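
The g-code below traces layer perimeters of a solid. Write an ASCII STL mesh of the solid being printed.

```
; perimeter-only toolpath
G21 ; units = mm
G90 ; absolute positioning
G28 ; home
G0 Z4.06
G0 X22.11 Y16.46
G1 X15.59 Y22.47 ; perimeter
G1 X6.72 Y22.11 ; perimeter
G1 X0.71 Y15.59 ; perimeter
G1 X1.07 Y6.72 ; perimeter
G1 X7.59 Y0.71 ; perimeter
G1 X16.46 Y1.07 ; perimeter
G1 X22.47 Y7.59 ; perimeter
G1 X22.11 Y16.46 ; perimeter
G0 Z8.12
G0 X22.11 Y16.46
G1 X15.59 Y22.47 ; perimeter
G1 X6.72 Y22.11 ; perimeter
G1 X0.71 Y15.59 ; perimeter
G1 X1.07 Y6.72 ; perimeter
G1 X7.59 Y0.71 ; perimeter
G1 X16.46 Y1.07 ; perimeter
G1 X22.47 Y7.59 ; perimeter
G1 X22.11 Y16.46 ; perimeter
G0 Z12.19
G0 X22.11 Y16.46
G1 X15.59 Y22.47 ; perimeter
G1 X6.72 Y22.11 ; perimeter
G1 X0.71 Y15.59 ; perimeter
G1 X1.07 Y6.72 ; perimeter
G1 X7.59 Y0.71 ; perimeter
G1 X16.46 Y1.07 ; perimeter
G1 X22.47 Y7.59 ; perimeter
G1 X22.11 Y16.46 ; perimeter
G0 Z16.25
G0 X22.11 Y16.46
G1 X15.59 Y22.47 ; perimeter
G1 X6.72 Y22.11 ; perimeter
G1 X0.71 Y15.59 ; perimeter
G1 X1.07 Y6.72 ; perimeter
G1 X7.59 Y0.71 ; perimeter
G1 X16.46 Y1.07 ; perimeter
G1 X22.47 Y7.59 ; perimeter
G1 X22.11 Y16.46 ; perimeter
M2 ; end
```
solid part
  facet normal 0.0000 0.0000 -1.0000
    outer loop
      vertex 6.72 22.11 0.00
      vertex 15.59 22.47 0.00
      vertex 22.11 16.46 0.00
    endloop
  endfacet
  facet normal 0.0000 0.0000 -1.0000
    outer loop
      vertex 0.71 15.59 0.00
      vertex 6.72 22.11 0.00
      vertex 22.11 16.46 0.00
    endloop
  endfacet
  facet normal 0.0000 0.0000 -1.0000
    outer loop
      vertex 1.07 6.72 0.00
      vertex 0.71 15.59 0.00
      vertex 22.11 16.46 0.00
    endloop
  endfacet
  facet normal 0.0000 0.0000 -1.0000
    outer loop
      vertex 7.59 0.71 0.00
      vertex 1.07 6.72 0.00
      vertex 22.11 16.46 0.00
    endloop
  endfacet
  facet normal 0.0000 0.0000 -1.0000
    outer loop
      vertex 16.46 1.07 0.00
      vertex 7.59 0.71 0.00
      vertex 22.11 16.46 0.00
    endloop
  endfacet
  facet normal 0.0000 0.0000 -1.0000
    outer loop
      vertex 22.47 7.59 0.00
      vertex 16.46 1.07 0.00
      vertex 22.11 16.46 0.00
    endloop
  endfacet
  facet normal 0.0000 0.0000 1.0000
    outer loop
      vertex 22.11 16.46 16.25
      vertex 15.59 22.47 16.25
      vertex 6.72 22.11 16.25
    endloop
  endfacet
  facet normal 0.0000 0.0000 1.0000
    outer loop
      vertex 22.11 16.46 16.25
      vertex 6.72 22.11 16.25
      vertex 0.71 15.59 16.25
    endloop
  endfacet
  facet normal 0.0000 0.0000 1.0000
    outer loop
      vertex 22.11 16.46 16.25
      vertex 0.71 15.59 16.25
      vertex 1.07 6.72 16.25
    endloop
  endfacet
  facet normal 0.0000 0.0000 1.0000
    outer loop
      vertex 22.11 16.46 16.25
      vertex 1.07 6.72 16.25
      vertex 7.59 0.71 16.25
    endloop
  endfacet
  facet normal 0.0000 0.0000 1.0000
    outer loop
      vertex 22.11 16.46 16.25
      vertex 7.59 0.71 16.25
      vertex 16.46 1.07 16.25
    endloop
  endfacet
  facet normal 0.0000 0.0000 1.0000
    outer loop
      vertex 22.11 16.46 16.25
      vertex 16.46 1.07 16.25
      vertex 22.47 7.59 16.25
    endloop
  endfacet
  facet normal 0.6778 0.7353 0.0000
    outer loop
      vertex 22.11 16.46 0.00
      vertex 15.59 22.47 0.00
      vertex 15.59 22.47 16.25
    endloop
  endfacet
  facet normal 0.6778 0.7353 0.0000
    outer loop
      vertex 22.11 16.46 0.00
      vertex 15.59 22.47 16.25
      vertex 22.11 16.46 16.25
    endloop
  endfacet
  facet normal -0.0406 0.9992 0.0000
    outer loop
      vertex 15.59 22.47 0.00
      vertex 6.72 22.11 0.00
      vertex 6.72 22.11 16.25
    endloop
  endfacet
  facet normal -0.0406 0.9992 0.0000
    outer loop
      vertex 15.59 22.47 0.00
      vertex 6.72 22.11 16.25
      vertex 15.59 22.47 16.25
    endloop
  endfacet
  facet normal -0.7353 0.6778 0.0000
    outer loop
      vertex 6.72 22.11 0.00
      vertex 0.71 15.59 0.00
      vertex 0.71 15.59 16.25
    endloop
  endfacet
  facet normal -0.7353 0.6778 0.0000
    outer loop
      vertex 6.72 22.11 0.00
      vertex 0.71 15.59 16.25
      vertex 6.72 22.11 16.25
    endloop
  endfacet
  facet normal -0.9992 -0.0406 0.0000
    outer loop
      vertex 0.71 15.59 0.00
      vertex 1.07 6.72 0.00
      vertex 1.07 6.72 16.25
    endloop
  endfacet
  facet normal -0.9992 -0.0406 0.0000
    outer loop
      vertex 0.71 15.59 0.00
      vertex 1.07 6.72 16.25
      vertex 0.71 15.59 16.25
    endloop
  endfacet
  facet normal -0.6778 -0.7353 0.0000
    outer loop
      vertex 1.07 6.72 0.00
      vertex 7.59 0.71 0.00
      vertex 7.59 0.71 16.25
    endloop
  endfacet
  facet normal -0.6778 -0.7353 0.0000
    outer loop
      vertex 1.07 6.72 0.00
      vertex 7.59 0.71 16.25
      vertex 1.07 6.72 16.25
    endloop
  endfacet
  facet normal 0.0406 -0.9992 0.0000
    outer loop
      vertex 7.59 0.71 0.00
      vertex 16.46 1.07 0.00
      vertex 16.46 1.07 16.25
    endloop
  endfacet
  facet normal 0.0406 -0.9992 0.0000
    outer loop
      vertex 7.59 0.71 0.00
      vertex 16.46 1.07 16.25
      vertex 7.59 0.71 16.25
    endloop
  endfacet
  facet normal 0.7353 -0.6778 0.0000
    outer loop
      vertex 16.46 1.07 0.00
      vertex 22.47 7.59 0.00
      vertex 22.47 7.59 16.25
    endloop
  endfacet
  facet normal 0.7353 -0.6778 0.0000
    outer loop
      vertex 16.46 1.07 0.00
      vertex 22.47 7.59 16.25
      vertex 16.46 1.07 16.25
    endloop
  endfacet
  facet normal 0.9992 0.0406 0.0000
    outer loop
      vertex 22.47 7.59 0.00
      vertex 22.11 16.46 0.00
      vertex 22.11 16.46 16.25
    endloop
  endfacet
  facet normal 0.9992 0.0406 0.0000
    outer loop
      vertex 22.47 7.59 0.00
      vertex 22.11 16.46 16.25
      vertex 22.47 7.59 16.25
    endloop
  endfacet
endsolid part

The G0 Z moves step by Δz≈4.06 mm. Every layer's G1 loop is the same polygon, so the solid is a straight extrusion of it from z=0 to z≈16.2. Closing with flat bottom and top caps and triangulating gives 28 facets — a regular 8-sided prism (a cylinder approximated with 8 flat sides), circumscribed radius ≈ 11.6 mm, height ≈ 16.2 mm.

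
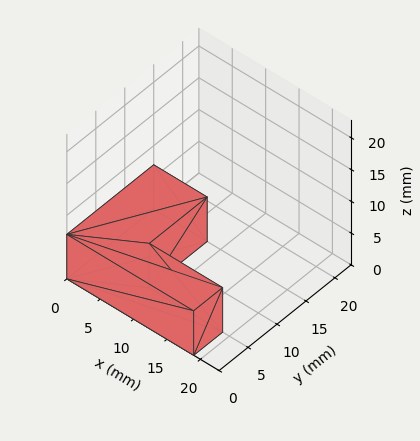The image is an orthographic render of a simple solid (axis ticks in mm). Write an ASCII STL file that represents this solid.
Reading the render: the shape is an L-shaped prism: outer 19 × 15 mm, arm thicknesses ≈ 5 mm (horizontal) and 8 mm (vertical), extruded 7 mm in z (dimensions read to the nearest mm from the axis ticks). For the STL, each face is triangulated and given an outward normal.

solid part
  facet normal 0.0000 0.0000 -1.0000
    outer loop
      vertex 19.00 5.00 0.00
      vertex 19.00 0.00 0.00
      vertex 0.00 0.00 0.00
    endloop
  endfacet
  facet normal 0.0000 0.0000 -1.0000
    outer loop
      vertex 8.00 5.00 0.00
      vertex 19.00 5.00 0.00
      vertex 0.00 0.00 0.00
    endloop
  endfacet
  facet normal 0.0000 0.0000 -1.0000
    outer loop
      vertex 8.00 15.00 0.00
      vertex 8.00 5.00 0.00
      vertex 0.00 0.00 0.00
    endloop
  endfacet
  facet normal 0.0000 0.0000 -1.0000
    outer loop
      vertex 0.00 15.00 0.00
      vertex 8.00 15.00 0.00
      vertex 0.00 0.00 0.00
    endloop
  endfacet
  facet normal 0.0000 0.0000 1.0000
    outer loop
      vertex 0.00 0.00 7.00
      vertex 19.00 0.00 7.00
      vertex 19.00 5.00 7.00
    endloop
  endfacet
  facet normal 0.0000 0.0000 1.0000
    outer loop
      vertex 0.00 0.00 7.00
      vertex 19.00 5.00 7.00
      vertex 8.00 5.00 7.00
    endloop
  endfacet
  facet normal 0.0000 0.0000 1.0000
    outer loop
      vertex 0.00 0.00 7.00
      vertex 8.00 5.00 7.00
      vertex 8.00 15.00 7.00
    endloop
  endfacet
  facet normal 0.0000 0.0000 1.0000
    outer loop
      vertex 0.00 0.00 7.00
      vertex 8.00 15.00 7.00
      vertex 0.00 15.00 7.00
    endloop
  endfacet
  facet normal 0.0000 -1.0000 0.0000
    outer loop
      vertex 0.00 0.00 0.00
      vertex 19.00 0.00 0.00
      vertex 19.00 0.00 7.00
    endloop
  endfacet
  facet normal 0.0000 -1.0000 0.0000
    outer loop
      vertex 0.00 0.00 0.00
      vertex 19.00 0.00 7.00
      vertex 0.00 0.00 7.00
    endloop
  endfacet
  facet normal 1.0000 0.0000 0.0000
    outer loop
      vertex 19.00 0.00 0.00
      vertex 19.00 5.00 0.00
      vertex 19.00 5.00 7.00
    endloop
  endfacet
  facet normal 1.0000 0.0000 0.0000
    outer loop
      vertex 19.00 0.00 0.00
      vertex 19.00 5.00 7.00
      vertex 19.00 0.00 7.00
    endloop
  endfacet
  facet normal 0.0000 1.0000 0.0000
    outer loop
      vertex 19.00 5.00 0.00
      vertex 8.00 5.00 0.00
      vertex 8.00 5.00 7.00
    endloop
  endfacet
  facet normal 0.0000 1.0000 0.0000
    outer loop
      vertex 19.00 5.00 0.00
      vertex 8.00 5.00 7.00
      vertex 19.00 5.00 7.00
    endloop
  endfacet
  facet normal 1.0000 0.0000 0.0000
    outer loop
      vertex 8.00 5.00 0.00
      vertex 8.00 15.00 0.00
      vertex 8.00 15.00 7.00
    endloop
  endfacet
  facet normal 1.0000 0.0000 0.0000
    outer loop
      vertex 8.00 5.00 0.00
      vertex 8.00 15.00 7.00
      vertex 8.00 5.00 7.00
    endloop
  endfacet
  facet normal 0.0000 1.0000 0.0000
    outer loop
      vertex 8.00 15.00 0.00
      vertex 0.00 15.00 0.00
      vertex 0.00 15.00 7.00
    endloop
  endfacet
  facet normal 0.0000 1.0000 0.0000
    outer loop
      vertex 8.00 15.00 0.00
      vertex 0.00 15.00 7.00
      vertex 8.00 15.00 7.00
    endloop
  endfacet
  facet normal -1.0000 0.0000 0.0000
    outer loop
      vertex 0.00 15.00 0.00
      vertex 0.00 0.00 0.00
      vertex 0.00 0.00 7.00
    endloop
  endfacet
  facet normal -1.0000 0.0000 0.0000
    outer loop
      vertex 0.00 15.00 0.00
      vertex 0.00 0.00 7.00
      vertex 0.00 15.00 7.00
    endloop
  endfacet
endsolid part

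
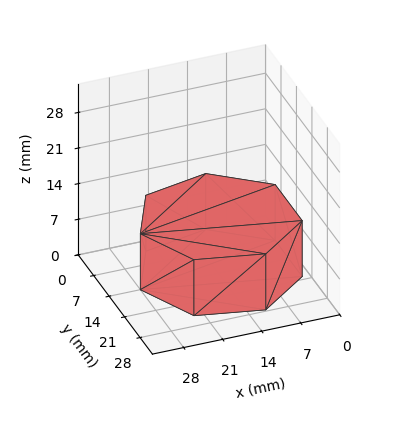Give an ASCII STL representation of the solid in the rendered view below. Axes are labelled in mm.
Reading the render: the shape is a regular 7-sided prism (a cylinder approximated with 7 flat sides), circumscribed radius ≈ 14 mm, height ≈ 11 mm (dimensions read to the nearest mm from the axis ticks). For the STL, each face is triangulated and given an outward normal.

solid part
  facet normal 0.0000 0.0000 -1.0000
    outer loop
      vertex 10.9 27.6 0.0
      vertex 22.7 24.9 0.0
      vertex 28.0 14.0 0.0
    endloop
  endfacet
  facet normal 0.0000 0.0000 -1.0000
    outer loop
      vertex 1.4 20.1 0.0
      vertex 10.9 27.6 0.0
      vertex 28.0 14.0 0.0
    endloop
  endfacet
  facet normal 0.0000 0.0000 -1.0000
    outer loop
      vertex 1.4 7.9 0.0
      vertex 1.4 20.1 0.0
      vertex 28.0 14.0 0.0
    endloop
  endfacet
  facet normal 0.0000 0.0000 -1.0000
    outer loop
      vertex 10.9 0.4 0.0
      vertex 1.4 7.9 0.0
      vertex 28.0 14.0 0.0
    endloop
  endfacet
  facet normal 0.0000 0.0000 -1.0000
    outer loop
      vertex 22.7 3.1 0.0
      vertex 10.9 0.4 0.0
      vertex 28.0 14.0 0.0
    endloop
  endfacet
  facet normal 0.0000 0.0000 1.0000
    outer loop
      vertex 28.0 14.0 11.0
      vertex 22.7 24.9 11.0
      vertex 10.9 27.6 11.0
    endloop
  endfacet
  facet normal 0.0000 0.0000 1.0000
    outer loop
      vertex 28.0 14.0 11.0
      vertex 10.9 27.6 11.0
      vertex 1.4 20.1 11.0
    endloop
  endfacet
  facet normal 0.0000 0.0000 1.0000
    outer loop
      vertex 28.0 14.0 11.0
      vertex 1.4 20.1 11.0
      vertex 1.4 7.9 11.0
    endloop
  endfacet
  facet normal 0.0000 0.0000 1.0000
    outer loop
      vertex 28.0 14.0 11.0
      vertex 1.4 7.9 11.0
      vertex 10.9 0.4 11.0
    endloop
  endfacet
  facet normal 0.0000 0.0000 1.0000
    outer loop
      vertex 28.0 14.0 11.0
      vertex 10.9 0.4 11.0
      vertex 22.7 3.1 11.0
    endloop
  endfacet
  facet normal 0.8993 0.4373 0.0000
    outer loop
      vertex 28.0 14.0 0.0
      vertex 22.7 24.9 0.0
      vertex 22.7 24.9 11.0
    endloop
  endfacet
  facet normal 0.8993 0.4373 0.0000
    outer loop
      vertex 28.0 14.0 0.0
      vertex 22.7 24.9 11.0
      vertex 28.0 14.0 11.0
    endloop
  endfacet
  facet normal 0.2230 0.9748 0.0000
    outer loop
      vertex 22.7 24.9 0.0
      vertex 10.9 27.6 0.0
      vertex 10.9 27.6 11.0
    endloop
  endfacet
  facet normal 0.2230 0.9748 0.0000
    outer loop
      vertex 22.7 24.9 0.0
      vertex 10.9 27.6 11.0
      vertex 22.7 24.9 11.0
    endloop
  endfacet
  facet normal -0.6196 0.7849 0.0000
    outer loop
      vertex 10.9 27.6 0.0
      vertex 1.4 20.1 0.0
      vertex 1.4 20.1 11.0
    endloop
  endfacet
  facet normal -0.6196 0.7849 0.0000
    outer loop
      vertex 10.9 27.6 0.0
      vertex 1.4 20.1 11.0
      vertex 10.9 27.6 11.0
    endloop
  endfacet
  facet normal -1.0000 0.0000 0.0000
    outer loop
      vertex 1.4 20.1 0.0
      vertex 1.4 7.9 0.0
      vertex 1.4 7.9 11.0
    endloop
  endfacet
  facet normal -1.0000 0.0000 0.0000
    outer loop
      vertex 1.4 20.1 0.0
      vertex 1.4 7.9 11.0
      vertex 1.4 20.1 11.0
    endloop
  endfacet
  facet normal -0.6196 -0.7849 0.0000
    outer loop
      vertex 1.4 7.9 0.0
      vertex 10.9 0.4 0.0
      vertex 10.9 0.4 11.0
    endloop
  endfacet
  facet normal -0.6196 -0.7849 0.0000
    outer loop
      vertex 1.4 7.9 0.0
      vertex 10.9 0.4 11.0
      vertex 1.4 7.9 11.0
    endloop
  endfacet
  facet normal 0.2230 -0.9748 0.0000
    outer loop
      vertex 10.9 0.4 0.0
      vertex 22.7 3.1 0.0
      vertex 22.7 3.1 11.0
    endloop
  endfacet
  facet normal 0.2230 -0.9748 0.0000
    outer loop
      vertex 10.9 0.4 0.0
      vertex 22.7 3.1 11.0
      vertex 10.9 0.4 11.0
    endloop
  endfacet
  facet normal 0.8993 -0.4373 0.0000
    outer loop
      vertex 22.7 3.1 0.0
      vertex 28.0 14.0 0.0
      vertex 28.0 14.0 11.0
    endloop
  endfacet
  facet normal 0.8993 -0.4373 0.0000
    outer loop
      vertex 22.7 3.1 0.0
      vertex 28.0 14.0 11.0
      vertex 22.7 3.1 11.0
    endloop
  endfacet
endsolid part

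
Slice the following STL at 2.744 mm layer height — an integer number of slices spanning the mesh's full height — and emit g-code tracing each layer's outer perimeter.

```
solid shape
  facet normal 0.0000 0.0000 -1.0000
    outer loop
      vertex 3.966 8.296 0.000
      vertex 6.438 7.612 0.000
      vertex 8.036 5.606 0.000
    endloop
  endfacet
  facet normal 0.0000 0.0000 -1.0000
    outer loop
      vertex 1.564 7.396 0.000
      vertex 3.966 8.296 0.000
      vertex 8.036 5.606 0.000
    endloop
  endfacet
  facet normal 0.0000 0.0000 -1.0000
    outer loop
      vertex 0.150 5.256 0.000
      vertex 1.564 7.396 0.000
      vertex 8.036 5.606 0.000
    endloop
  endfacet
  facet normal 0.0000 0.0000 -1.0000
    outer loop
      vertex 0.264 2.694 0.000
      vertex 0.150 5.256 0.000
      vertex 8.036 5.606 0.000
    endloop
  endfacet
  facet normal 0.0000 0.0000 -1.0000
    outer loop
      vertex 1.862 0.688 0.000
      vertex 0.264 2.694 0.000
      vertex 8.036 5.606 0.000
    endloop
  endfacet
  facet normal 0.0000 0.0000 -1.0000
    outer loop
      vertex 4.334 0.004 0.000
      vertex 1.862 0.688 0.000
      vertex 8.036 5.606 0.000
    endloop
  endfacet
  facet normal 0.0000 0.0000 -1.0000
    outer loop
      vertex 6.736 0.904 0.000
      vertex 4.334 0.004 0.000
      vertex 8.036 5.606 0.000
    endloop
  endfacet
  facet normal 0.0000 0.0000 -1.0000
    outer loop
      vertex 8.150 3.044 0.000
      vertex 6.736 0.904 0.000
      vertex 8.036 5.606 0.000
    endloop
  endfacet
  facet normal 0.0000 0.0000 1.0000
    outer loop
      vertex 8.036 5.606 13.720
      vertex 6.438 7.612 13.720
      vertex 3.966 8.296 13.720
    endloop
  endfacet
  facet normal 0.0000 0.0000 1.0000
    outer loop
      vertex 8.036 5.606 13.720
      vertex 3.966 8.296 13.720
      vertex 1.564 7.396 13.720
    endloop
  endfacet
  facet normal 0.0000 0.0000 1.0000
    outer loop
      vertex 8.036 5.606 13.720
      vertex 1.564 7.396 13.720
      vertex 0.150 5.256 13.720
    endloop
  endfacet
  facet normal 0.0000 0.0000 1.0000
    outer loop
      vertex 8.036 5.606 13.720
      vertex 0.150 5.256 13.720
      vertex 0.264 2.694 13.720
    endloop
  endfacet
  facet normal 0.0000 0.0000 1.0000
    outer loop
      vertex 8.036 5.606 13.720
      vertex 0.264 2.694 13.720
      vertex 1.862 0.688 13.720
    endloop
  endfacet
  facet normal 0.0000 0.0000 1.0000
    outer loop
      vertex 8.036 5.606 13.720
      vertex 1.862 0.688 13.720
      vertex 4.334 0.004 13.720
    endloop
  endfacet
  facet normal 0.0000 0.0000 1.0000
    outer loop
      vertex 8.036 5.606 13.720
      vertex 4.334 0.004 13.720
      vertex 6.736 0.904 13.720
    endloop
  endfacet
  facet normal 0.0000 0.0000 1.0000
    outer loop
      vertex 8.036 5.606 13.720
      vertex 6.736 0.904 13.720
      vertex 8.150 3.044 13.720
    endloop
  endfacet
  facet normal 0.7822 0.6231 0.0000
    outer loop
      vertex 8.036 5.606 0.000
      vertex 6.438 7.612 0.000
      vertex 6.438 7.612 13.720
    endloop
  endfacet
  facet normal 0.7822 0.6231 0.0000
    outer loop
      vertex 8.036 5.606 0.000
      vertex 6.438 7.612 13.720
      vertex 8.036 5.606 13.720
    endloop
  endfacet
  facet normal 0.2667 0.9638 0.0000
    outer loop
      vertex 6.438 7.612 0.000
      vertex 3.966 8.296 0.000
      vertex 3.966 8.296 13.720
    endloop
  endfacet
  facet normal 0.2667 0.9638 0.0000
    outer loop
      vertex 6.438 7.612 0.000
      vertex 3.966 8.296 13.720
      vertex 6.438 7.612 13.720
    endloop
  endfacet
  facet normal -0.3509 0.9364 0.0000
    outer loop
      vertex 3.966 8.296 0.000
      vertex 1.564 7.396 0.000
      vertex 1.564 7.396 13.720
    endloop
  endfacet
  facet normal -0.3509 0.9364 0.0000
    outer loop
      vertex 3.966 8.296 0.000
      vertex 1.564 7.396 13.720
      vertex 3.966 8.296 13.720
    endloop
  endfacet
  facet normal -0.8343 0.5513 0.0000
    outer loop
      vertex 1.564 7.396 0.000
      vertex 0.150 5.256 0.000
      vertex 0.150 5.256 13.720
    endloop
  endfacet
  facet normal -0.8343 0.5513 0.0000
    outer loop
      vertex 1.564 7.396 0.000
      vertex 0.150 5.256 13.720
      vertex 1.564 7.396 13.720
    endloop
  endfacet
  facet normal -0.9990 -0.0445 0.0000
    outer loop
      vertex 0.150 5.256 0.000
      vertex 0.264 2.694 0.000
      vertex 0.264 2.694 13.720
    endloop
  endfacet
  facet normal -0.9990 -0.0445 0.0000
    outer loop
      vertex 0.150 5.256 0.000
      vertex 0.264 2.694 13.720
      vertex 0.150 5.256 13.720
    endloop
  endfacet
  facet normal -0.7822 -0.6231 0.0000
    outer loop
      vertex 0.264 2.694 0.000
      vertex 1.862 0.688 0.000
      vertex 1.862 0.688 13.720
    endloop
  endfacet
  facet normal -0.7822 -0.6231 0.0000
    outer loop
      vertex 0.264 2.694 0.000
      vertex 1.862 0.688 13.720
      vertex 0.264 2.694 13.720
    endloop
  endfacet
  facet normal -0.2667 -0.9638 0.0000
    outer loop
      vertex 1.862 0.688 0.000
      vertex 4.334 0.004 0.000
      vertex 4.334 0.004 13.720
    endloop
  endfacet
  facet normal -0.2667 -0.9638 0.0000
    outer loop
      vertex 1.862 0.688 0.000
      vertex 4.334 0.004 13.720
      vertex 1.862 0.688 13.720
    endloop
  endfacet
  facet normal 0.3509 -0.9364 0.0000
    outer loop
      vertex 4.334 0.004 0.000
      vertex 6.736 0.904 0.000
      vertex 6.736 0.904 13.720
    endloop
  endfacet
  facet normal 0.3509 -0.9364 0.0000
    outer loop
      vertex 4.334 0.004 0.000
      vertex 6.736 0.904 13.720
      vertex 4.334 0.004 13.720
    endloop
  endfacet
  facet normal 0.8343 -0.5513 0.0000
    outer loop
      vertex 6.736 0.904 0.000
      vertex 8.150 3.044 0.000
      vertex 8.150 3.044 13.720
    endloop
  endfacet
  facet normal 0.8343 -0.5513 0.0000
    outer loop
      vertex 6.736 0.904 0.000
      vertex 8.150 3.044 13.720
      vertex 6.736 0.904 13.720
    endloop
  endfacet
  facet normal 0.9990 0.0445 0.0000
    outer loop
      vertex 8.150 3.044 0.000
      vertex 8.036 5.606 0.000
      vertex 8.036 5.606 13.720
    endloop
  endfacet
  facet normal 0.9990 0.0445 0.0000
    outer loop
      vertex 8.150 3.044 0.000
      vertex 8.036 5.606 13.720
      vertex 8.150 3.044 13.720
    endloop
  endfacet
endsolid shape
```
; perimeter-only toolpath
G21 ; units = mm
G90 ; absolute positioning
G28 ; home
; layer 1
G0 Z2.744
G0 X8.036 Y5.606
G1 X6.438 Y7.612
G1 X3.966 Y8.296
G1 X1.564 Y7.396
G1 X0.150 Y5.256
G1 X0.264 Y2.694
G1 X1.862 Y0.688
G1 X4.334 Y0.004
G1 X6.736 Y0.904
G1 X8.150 Y3.044
G1 X8.036 Y5.606
; layer 2
G0 Z5.488
G0 X8.036 Y5.606
G1 X6.438 Y7.612
G1 X3.966 Y8.296
G1 X1.564 Y7.396
G1 X0.150 Y5.256
G1 X0.264 Y2.694
G1 X1.862 Y0.688
G1 X4.334 Y0.004
G1 X6.736 Y0.904
G1 X8.150 Y3.044
G1 X8.036 Y5.606
; layer 3
G0 Z8.232
G0 X8.036 Y5.606
G1 X6.438 Y7.612
G1 X3.966 Y8.296
G1 X1.564 Y7.396
G1 X0.150 Y5.256
G1 X0.264 Y2.694
G1 X1.862 Y0.688
G1 X4.334 Y0.004
G1 X6.736 Y0.904
G1 X8.150 Y3.044
G1 X8.036 Y5.606
; layer 4
G0 Z10.976
G0 X8.036 Y5.606
G1 X6.438 Y7.612
G1 X3.966 Y8.296
G1 X1.564 Y7.396
G1 X0.150 Y5.256
G1 X0.264 Y2.694
G1 X1.862 Y0.688
G1 X4.334 Y0.004
G1 X6.736 Y0.904
G1 X8.150 Y3.044
G1 X8.036 Y5.606
; layer 5
G0 Z13.720
G0 X8.036 Y5.606
G1 X6.438 Y7.612
G1 X3.966 Y8.296
G1 X1.564 Y7.396
G1 X0.150 Y5.256
G1 X0.264 Y2.694
G1 X1.862 Y0.688
G1 X4.334 Y0.004
G1 X6.736 Y0.904
G1 X8.150 Y3.044
G1 X8.036 Y5.606
M2 ; end

The solid is a regular 10-sided prism (a cylinder approximated with 10 flat sides), circumscribed radius ≈ 4.15 mm, height ≈ 13.7 mm. Slicing at Δz = 2.744 mm — 5 equal slices spanning the solid's height, so layer i sits at z = i·h/5 — gives 5 non-empty perimeters. Each is a 10-segment closed polygon; G0 lifts to the layer z and rapids to the start vertex, then G1 traces the edges.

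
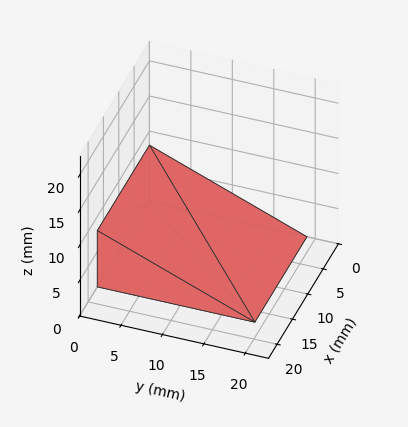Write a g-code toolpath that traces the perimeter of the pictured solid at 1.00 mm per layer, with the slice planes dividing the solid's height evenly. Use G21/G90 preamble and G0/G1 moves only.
Reading the render: the shape is a wedge (ramp): 17 × 19 mm base, rising to 8 mm along the y=0 edge and sloping linearly to z=0 at y=19 (dimensions read to the nearest mm from the axis ticks). For the g-code, the solid's height is divided into equal slices at the stated Δz and each level perimeter traced with G1 moves after a G0 lift.

; perimeter-only toolpath
G21 ; units = mm
G90 ; absolute positioning
G28 ; home
; layer 1
G0 Z1.00
G0 X0.00 Y0.00
G1 X17.00 Y0.00
G1 X17.00 Y16.62
G1 X0.00 Y16.62
G1 X0.00 Y0.00
; layer 2
G0 Z2.00
G0 X0.00 Y0.00
G1 X17.00 Y0.00
G1 X17.00 Y14.25
G1 X0.00 Y14.25
G1 X0.00 Y0.00
; layer 3
G0 Z3.00
G0 X0.00 Y0.00
G1 X17.00 Y0.00
G1 X17.00 Y11.88
G1 X0.00 Y11.88
G1 X0.00 Y0.00
; layer 4
G0 Z4.00
G0 X0.00 Y0.00
G1 X17.00 Y0.00
G1 X17.00 Y9.50
G1 X0.00 Y9.50
G1 X0.00 Y0.00
; layer 5
G0 Z5.00
G0 X0.00 Y0.00
G1 X17.00 Y0.00
G1 X17.00 Y7.12
G1 X0.00 Y7.12
G1 X0.00 Y0.00
; layer 6
G0 Z6.00
G0 X0.00 Y0.00
G1 X17.00 Y0.00
G1 X17.00 Y4.75
G1 X0.00 Y4.75
G1 X0.00 Y0.00
; layer 7
G0 Z7.00
G0 X0.00 Y0.00
G1 X17.00 Y0.00
G1 X17.00 Y2.38
G1 X0.00 Y2.38
G1 X0.00 Y0.00
M2 ; end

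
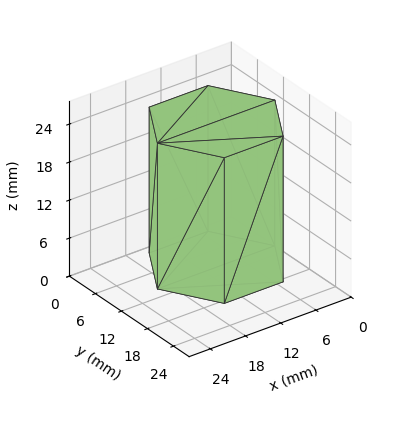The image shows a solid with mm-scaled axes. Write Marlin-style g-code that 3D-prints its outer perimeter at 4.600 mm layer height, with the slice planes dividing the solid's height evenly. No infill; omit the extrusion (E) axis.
Reading the render: the shape is a regular 6-sided prism (a cylinder approximated with 6 flat sides), circumscribed radius ≈ 10 mm, height ≈ 23 mm (dimensions read to the nearest mm from the axis ticks). For the g-code, the solid's height is divided into equal slices at the stated Δz and each level perimeter traced with G1 moves after a G0 lift.

; perimeter-only toolpath
G21 ; units = mm
G90 ; absolute positioning
G28 ; home
; layer 1
G0 Z4.600
G0 X20.000 Y10.000
G1 X15.000 Y18.660
G1 X5.000 Y18.660
G1 X0.000 Y10.000
G1 X5.000 Y1.340
G1 X15.000 Y1.340
G1 X20.000 Y10.000
; layer 2
G0 Z9.200
G0 X20.000 Y10.000
G1 X15.000 Y18.660
G1 X5.000 Y18.660
G1 X0.000 Y10.000
G1 X5.000 Y1.340
G1 X15.000 Y1.340
G1 X20.000 Y10.000
; layer 3
G0 Z13.800
G0 X20.000 Y10.000
G1 X15.000 Y18.660
G1 X5.000 Y18.660
G1 X0.000 Y10.000
G1 X5.000 Y1.340
G1 X15.000 Y1.340
G1 X20.000 Y10.000
; layer 4
G0 Z18.400
G0 X20.000 Y10.000
G1 X15.000 Y18.660
G1 X5.000 Y18.660
G1 X0.000 Y10.000
G1 X5.000 Y1.340
G1 X15.000 Y1.340
G1 X20.000 Y10.000
; layer 5
G0 Z23.000
G0 X20.000 Y10.000
G1 X15.000 Y18.660
G1 X5.000 Y18.660
G1 X0.000 Y10.000
G1 X5.000 Y1.340
G1 X15.000 Y1.340
G1 X20.000 Y10.000
M2 ; end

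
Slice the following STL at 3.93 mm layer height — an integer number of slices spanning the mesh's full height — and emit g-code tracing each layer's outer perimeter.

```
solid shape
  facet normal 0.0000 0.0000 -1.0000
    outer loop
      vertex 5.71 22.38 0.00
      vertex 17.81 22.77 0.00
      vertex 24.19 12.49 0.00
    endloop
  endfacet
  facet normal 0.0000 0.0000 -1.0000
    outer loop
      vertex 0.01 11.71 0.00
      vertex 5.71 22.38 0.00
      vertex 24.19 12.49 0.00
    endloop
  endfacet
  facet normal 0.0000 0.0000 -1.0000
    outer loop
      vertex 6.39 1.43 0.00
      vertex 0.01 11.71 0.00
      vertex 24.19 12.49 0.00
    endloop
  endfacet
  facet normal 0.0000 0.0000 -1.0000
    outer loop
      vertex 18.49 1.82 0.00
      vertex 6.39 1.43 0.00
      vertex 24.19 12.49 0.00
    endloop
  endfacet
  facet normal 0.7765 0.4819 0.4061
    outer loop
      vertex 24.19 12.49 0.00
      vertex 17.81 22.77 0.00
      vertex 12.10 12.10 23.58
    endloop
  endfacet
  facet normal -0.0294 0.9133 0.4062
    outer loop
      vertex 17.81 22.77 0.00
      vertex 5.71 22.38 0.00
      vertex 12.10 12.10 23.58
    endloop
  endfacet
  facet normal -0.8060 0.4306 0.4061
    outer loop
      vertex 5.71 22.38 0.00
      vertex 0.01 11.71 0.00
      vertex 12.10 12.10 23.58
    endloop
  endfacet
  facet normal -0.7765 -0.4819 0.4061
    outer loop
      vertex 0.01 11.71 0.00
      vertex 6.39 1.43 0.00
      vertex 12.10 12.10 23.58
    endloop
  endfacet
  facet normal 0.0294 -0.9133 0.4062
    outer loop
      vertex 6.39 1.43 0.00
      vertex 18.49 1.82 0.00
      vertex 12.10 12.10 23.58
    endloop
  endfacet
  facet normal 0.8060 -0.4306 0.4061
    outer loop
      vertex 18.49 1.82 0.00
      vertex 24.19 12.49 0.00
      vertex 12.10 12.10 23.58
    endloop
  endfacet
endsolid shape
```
; perimeter-only toolpath
G21 ; units = mm
G90 ; absolute positioning
G28 ; home
; layer 1
G0 Z3.93
G0 X22.18 Y12.42
G1 X16.86 Y20.99
G1 X6.78 Y20.67
G1 X2.02 Y11.78
G1 X7.34 Y3.21
G1 X17.43 Y3.53
G1 X22.18 Y12.42
; layer 2
G0 Z7.86
G0 X20.16 Y12.36
G1 X15.91 Y19.21
G1 X7.84 Y18.95
G1 X4.04 Y11.84
G1 X8.29 Y4.99
G1 X16.36 Y5.25
G1 X20.16 Y12.36
; layer 3
G0 Z11.79
G0 X18.14 Y12.29
G1 X14.95 Y17.43
G1 X8.90 Y17.24
G1 X6.05 Y11.91
G1 X9.24 Y6.76
G1 X15.29 Y6.96
G1 X18.14 Y12.29
; layer 4
G0 Z15.72
G0 X16.13 Y12.23
G1 X14.00 Y15.66
G1 X9.97 Y15.53
G1 X8.07 Y11.97
G1 X10.20 Y8.54
G1 X14.23 Y8.67
G1 X16.13 Y12.23
; layer 5
G0 Z19.65
G0 X14.12 Y12.16
G1 X13.05 Y13.88
G1 X11.04 Y13.81
G1 X10.09 Y12.04
G1 X11.15 Y10.32
G1 X13.16 Y10.39
G1 X14.12 Y12.16
M2 ; end

The solid is a regular 6-sided pyramid, base circumscribed radius ≈ 12.1 mm, apex at z ≈ 23.6 mm. Slicing at Δz = 3.93 mm — 6 equal slices spanning the solid's height, so layer i sits at z = i·h/6 — gives 5 non-empty perimeters. Each is a 6-segment closed polygon; G0 lifts to the layer z and rapids to the start vertex, then G1 traces the edges. The cross-section shrinks linearly with z (the slice at the apex is degenerate and omitted).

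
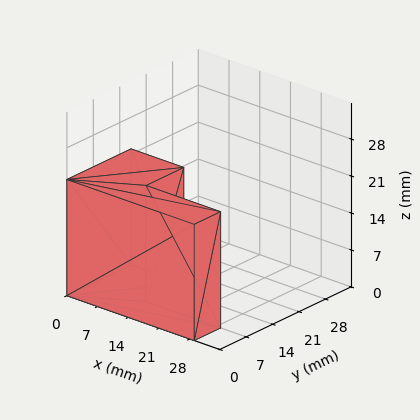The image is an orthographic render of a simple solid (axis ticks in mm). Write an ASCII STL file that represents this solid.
Reading the render: the shape is an L-shaped prism: outer 29 × 17 mm, arm thicknesses ≈ 7 mm (horizontal) and 12 mm (vertical), extruded 22 mm in z (dimensions read to the nearest mm from the axis ticks). For the STL, each face is triangulated and given an outward normal.

solid part
  facet normal 0.0000 0.0000 -1.0000
    outer loop
      vertex 29.00 7.00 0.00
      vertex 29.00 0.00 0.00
      vertex 0.00 0.00 0.00
    endloop
  endfacet
  facet normal 0.0000 0.0000 -1.0000
    outer loop
      vertex 12.00 7.00 0.00
      vertex 29.00 7.00 0.00
      vertex 0.00 0.00 0.00
    endloop
  endfacet
  facet normal 0.0000 0.0000 -1.0000
    outer loop
      vertex 12.00 17.00 0.00
      vertex 12.00 7.00 0.00
      vertex 0.00 0.00 0.00
    endloop
  endfacet
  facet normal 0.0000 0.0000 -1.0000
    outer loop
      vertex 0.00 17.00 0.00
      vertex 12.00 17.00 0.00
      vertex 0.00 0.00 0.00
    endloop
  endfacet
  facet normal 0.0000 0.0000 1.0000
    outer loop
      vertex 0.00 0.00 22.00
      vertex 29.00 0.00 22.00
      vertex 29.00 7.00 22.00
    endloop
  endfacet
  facet normal 0.0000 0.0000 1.0000
    outer loop
      vertex 0.00 0.00 22.00
      vertex 29.00 7.00 22.00
      vertex 12.00 7.00 22.00
    endloop
  endfacet
  facet normal 0.0000 0.0000 1.0000
    outer loop
      vertex 0.00 0.00 22.00
      vertex 12.00 7.00 22.00
      vertex 12.00 17.00 22.00
    endloop
  endfacet
  facet normal 0.0000 0.0000 1.0000
    outer loop
      vertex 0.00 0.00 22.00
      vertex 12.00 17.00 22.00
      vertex 0.00 17.00 22.00
    endloop
  endfacet
  facet normal 0.0000 -1.0000 0.0000
    outer loop
      vertex 0.00 0.00 0.00
      vertex 29.00 0.00 0.00
      vertex 29.00 0.00 22.00
    endloop
  endfacet
  facet normal 0.0000 -1.0000 0.0000
    outer loop
      vertex 0.00 0.00 0.00
      vertex 29.00 0.00 22.00
      vertex 0.00 0.00 22.00
    endloop
  endfacet
  facet normal 1.0000 0.0000 0.0000
    outer loop
      vertex 29.00 0.00 0.00
      vertex 29.00 7.00 0.00
      vertex 29.00 7.00 22.00
    endloop
  endfacet
  facet normal 1.0000 0.0000 0.0000
    outer loop
      vertex 29.00 0.00 0.00
      vertex 29.00 7.00 22.00
      vertex 29.00 0.00 22.00
    endloop
  endfacet
  facet normal 0.0000 1.0000 0.0000
    outer loop
      vertex 29.00 7.00 0.00
      vertex 12.00 7.00 0.00
      vertex 12.00 7.00 22.00
    endloop
  endfacet
  facet normal 0.0000 1.0000 0.0000
    outer loop
      vertex 29.00 7.00 0.00
      vertex 12.00 7.00 22.00
      vertex 29.00 7.00 22.00
    endloop
  endfacet
  facet normal 1.0000 0.0000 0.0000
    outer loop
      vertex 12.00 7.00 0.00
      vertex 12.00 17.00 0.00
      vertex 12.00 17.00 22.00
    endloop
  endfacet
  facet normal 1.0000 0.0000 0.0000
    outer loop
      vertex 12.00 7.00 0.00
      vertex 12.00 17.00 22.00
      vertex 12.00 7.00 22.00
    endloop
  endfacet
  facet normal 0.0000 1.0000 0.0000
    outer loop
      vertex 12.00 17.00 0.00
      vertex 0.00 17.00 0.00
      vertex 0.00 17.00 22.00
    endloop
  endfacet
  facet normal 0.0000 1.0000 0.0000
    outer loop
      vertex 12.00 17.00 0.00
      vertex 0.00 17.00 22.00
      vertex 12.00 17.00 22.00
    endloop
  endfacet
  facet normal -1.0000 0.0000 0.0000
    outer loop
      vertex 0.00 17.00 0.00
      vertex 0.00 0.00 0.00
      vertex 0.00 0.00 22.00
    endloop
  endfacet
  facet normal -1.0000 0.0000 0.0000
    outer loop
      vertex 0.00 17.00 0.00
      vertex 0.00 0.00 22.00
      vertex 0.00 17.00 22.00
    endloop
  endfacet
endsolid part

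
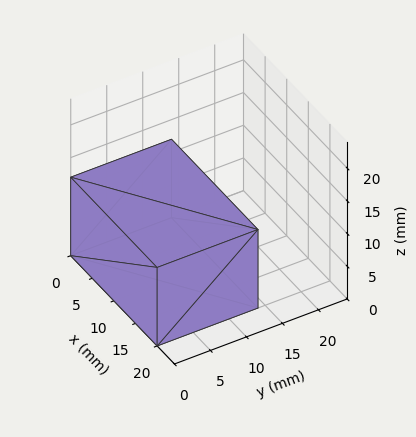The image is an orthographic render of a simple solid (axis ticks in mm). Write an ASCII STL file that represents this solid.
Reading the render: the shape is a rectangular box, roughly 20 × 14 mm footprint and 12 mm tall (dimensions read to the nearest mm from the axis ticks). For the STL, each face is triangulated and given an outward normal.

solid part
  facet normal 0.0000 0.0000 -1.0000
    outer loop
      vertex 20.000 14.000 0.000
      vertex 20.000 0.000 0.000
      vertex 0.000 0.000 0.000
    endloop
  endfacet
  facet normal 0.0000 0.0000 -1.0000
    outer loop
      vertex 0.000 14.000 0.000
      vertex 20.000 14.000 0.000
      vertex 0.000 0.000 0.000
    endloop
  endfacet
  facet normal 0.0000 0.0000 1.0000
    outer loop
      vertex 0.000 0.000 12.000
      vertex 20.000 0.000 12.000
      vertex 20.000 14.000 12.000
    endloop
  endfacet
  facet normal 0.0000 0.0000 1.0000
    outer loop
      vertex 0.000 0.000 12.000
      vertex 20.000 14.000 12.000
      vertex 0.000 14.000 12.000
    endloop
  endfacet
  facet normal 0.0000 -1.0000 0.0000
    outer loop
      vertex 0.000 0.000 0.000
      vertex 20.000 0.000 0.000
      vertex 20.000 0.000 12.000
    endloop
  endfacet
  facet normal 0.0000 -1.0000 0.0000
    outer loop
      vertex 0.000 0.000 0.000
      vertex 20.000 0.000 12.000
      vertex 0.000 0.000 12.000
    endloop
  endfacet
  facet normal 0.0000 1.0000 0.0000
    outer loop
      vertex 20.000 14.000 12.000
      vertex 20.000 14.000 0.000
      vertex 0.000 14.000 0.000
    endloop
  endfacet
  facet normal 0.0000 1.0000 0.0000
    outer loop
      vertex 0.000 14.000 12.000
      vertex 20.000 14.000 12.000
      vertex 0.000 14.000 0.000
    endloop
  endfacet
  facet normal -1.0000 0.0000 0.0000
    outer loop
      vertex 0.000 14.000 12.000
      vertex 0.000 14.000 0.000
      vertex 0.000 0.000 0.000
    endloop
  endfacet
  facet normal -1.0000 0.0000 0.0000
    outer loop
      vertex 0.000 0.000 12.000
      vertex 0.000 14.000 12.000
      vertex 0.000 0.000 0.000
    endloop
  endfacet
  facet normal 1.0000 0.0000 0.0000
    outer loop
      vertex 20.000 0.000 0.000
      vertex 20.000 14.000 0.000
      vertex 20.000 14.000 12.000
    endloop
  endfacet
  facet normal 1.0000 0.0000 0.0000
    outer loop
      vertex 20.000 0.000 0.000
      vertex 20.000 14.000 12.000
      vertex 20.000 0.000 12.000
    endloop
  endfacet
endsolid part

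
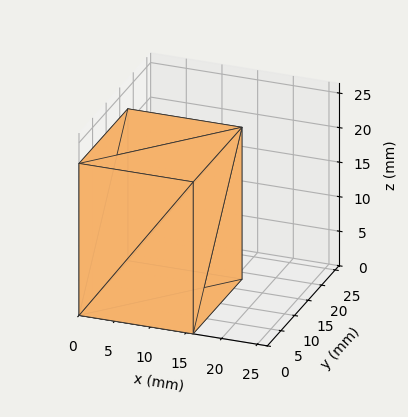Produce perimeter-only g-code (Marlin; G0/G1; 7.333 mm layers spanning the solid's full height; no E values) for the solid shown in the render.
Reading the render: the shape is a rectangular box, roughly 16 × 18 mm footprint and 22 mm tall (dimensions read to the nearest mm from the axis ticks). For the g-code, the solid's height is divided into equal slices at the stated Δz and each level perimeter traced with G1 moves after a G0 lift.

; perimeter-only toolpath
G21 ; units = mm
G90 ; absolute positioning
G28 ; home
; layer 1
G0 Z7.333
G0 X0.000 Y0.000
G1 X16.000 Y0.000
G1 X16.000 Y18.000
G1 X0.000 Y18.000
G1 X0.000 Y0.000
; layer 2
G0 Z14.667
G0 X0.000 Y0.000
G1 X16.000 Y0.000
G1 X16.000 Y18.000
G1 X0.000 Y18.000
G1 X0.000 Y0.000
; layer 3
G0 Z22.000
G0 X0.000 Y0.000
G1 X16.000 Y0.000
G1 X16.000 Y18.000
G1 X0.000 Y18.000
G1 X0.000 Y0.000
M2 ; end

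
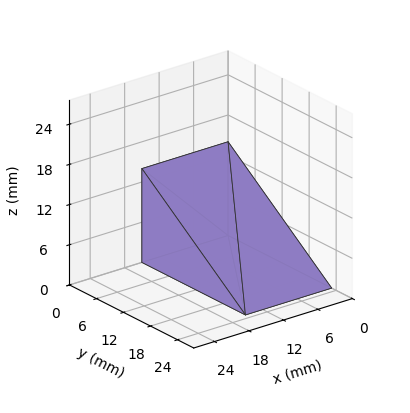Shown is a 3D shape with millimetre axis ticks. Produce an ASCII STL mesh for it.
Reading the render: the shape is a wedge (ramp): 15 × 23 mm base, rising to 14 mm along the y=0 edge and sloping linearly to z=0 at y=23 (dimensions read to the nearest mm from the axis ticks). For the STL, each face is triangulated and given an outward normal.

solid part
  facet normal 0.0000 0.0000 -1.0000
    outer loop
      vertex 15.000 23.000 0.000
      vertex 15.000 0.000 0.000
      vertex 0.000 0.000 0.000
    endloop
  endfacet
  facet normal 0.0000 0.0000 -1.0000
    outer loop
      vertex 0.000 23.000 0.000
      vertex 15.000 23.000 0.000
      vertex 0.000 0.000 0.000
    endloop
  endfacet
  facet normal 0.0000 -1.0000 0.0000
    outer loop
      vertex 0.000 0.000 0.000
      vertex 15.000 0.000 0.000
      vertex 15.000 0.000 14.000
    endloop
  endfacet
  facet normal 0.0000 -1.0000 0.0000
    outer loop
      vertex 0.000 0.000 0.000
      vertex 15.000 0.000 14.000
      vertex 0.000 0.000 14.000
    endloop
  endfacet
  facet normal 0.0000 0.5199 0.8542
    outer loop
      vertex 0.000 0.000 14.000
      vertex 15.000 0.000 14.000
      vertex 15.000 23.000 0.000
    endloop
  endfacet
  facet normal 0.0000 0.5199 0.8542
    outer loop
      vertex 0.000 0.000 14.000
      vertex 15.000 23.000 0.000
      vertex 0.000 23.000 0.000
    endloop
  endfacet
  facet normal -1.0000 0.0000 0.0000
    outer loop
      vertex 0.000 0.000 14.000
      vertex 0.000 23.000 0.000
      vertex 0.000 0.000 0.000
    endloop
  endfacet
  facet normal 1.0000 0.0000 0.0000
    outer loop
      vertex 15.000 0.000 0.000
      vertex 15.000 23.000 0.000
      vertex 15.000 0.000 14.000
    endloop
  endfacet
endsolid part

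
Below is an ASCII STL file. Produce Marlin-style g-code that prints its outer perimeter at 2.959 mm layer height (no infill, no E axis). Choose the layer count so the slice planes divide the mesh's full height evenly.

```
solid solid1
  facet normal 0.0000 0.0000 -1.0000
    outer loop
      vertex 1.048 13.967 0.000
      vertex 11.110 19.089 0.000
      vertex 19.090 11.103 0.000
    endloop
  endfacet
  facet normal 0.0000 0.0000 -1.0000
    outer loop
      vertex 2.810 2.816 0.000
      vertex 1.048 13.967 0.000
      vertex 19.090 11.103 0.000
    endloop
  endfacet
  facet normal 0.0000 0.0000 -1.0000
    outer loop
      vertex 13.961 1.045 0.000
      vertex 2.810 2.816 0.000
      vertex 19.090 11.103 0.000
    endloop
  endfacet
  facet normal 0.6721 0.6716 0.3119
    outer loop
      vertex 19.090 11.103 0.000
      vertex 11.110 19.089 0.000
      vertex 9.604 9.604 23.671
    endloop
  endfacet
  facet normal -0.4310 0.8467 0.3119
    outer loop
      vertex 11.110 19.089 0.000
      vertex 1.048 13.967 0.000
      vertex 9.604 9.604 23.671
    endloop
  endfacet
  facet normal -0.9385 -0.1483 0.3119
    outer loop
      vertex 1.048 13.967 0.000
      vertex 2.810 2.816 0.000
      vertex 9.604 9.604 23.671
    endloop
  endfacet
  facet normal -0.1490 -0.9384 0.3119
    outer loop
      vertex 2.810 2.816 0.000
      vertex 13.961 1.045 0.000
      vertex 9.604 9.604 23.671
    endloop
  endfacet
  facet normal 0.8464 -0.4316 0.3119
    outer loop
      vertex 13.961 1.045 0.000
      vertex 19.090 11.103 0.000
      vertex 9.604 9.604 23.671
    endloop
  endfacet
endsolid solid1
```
; perimeter-only toolpath
G21 ; units = mm
G90 ; absolute positioning
G28 ; home
; layer 1
G0 Z2.959
G0 X17.904 Y10.916
G1 X10.922 Y17.903
G1 X2.117 Y13.422
G1 X3.659 Y3.664
G1 X13.416 Y2.115
G1 X17.904 Y10.916
; layer 2
G0 Z5.918
G0 X16.718 Y10.728
G1 X10.733 Y16.718
G1 X3.187 Y12.876
G1 X4.508 Y4.513
G1 X12.872 Y3.185
G1 X16.718 Y10.728
; layer 3
G0 Z8.877
G0 X15.533 Y10.541
G1 X10.545 Y15.532
G1 X4.256 Y12.331
G1 X5.358 Y5.361
G1 X12.327 Y4.255
G1 X15.533 Y10.541
; layer 4
G0 Z11.835
G0 X14.347 Y10.354
G1 X10.357 Y14.346
G1 X5.326 Y11.785
G1 X6.207 Y6.210
G1 X11.782 Y5.324
G1 X14.347 Y10.354
; layer 5
G0 Z14.794
G0 X13.161 Y10.166
G1 X10.169 Y13.161
G1 X6.395 Y11.240
G1 X7.056 Y7.058
G1 X11.238 Y6.394
G1 X13.161 Y10.166
; layer 6
G0 Z17.753
G0 X11.975 Y9.979
G1 X9.980 Y11.975
G1 X7.465 Y10.695
G1 X7.905 Y7.907
G1 X10.693 Y7.464
G1 X11.975 Y9.979
; layer 7
G0 Z20.712
G0 X10.790 Y9.791
G1 X9.792 Y10.790
G1 X8.534 Y10.149
G1 X8.755 Y8.755
G1 X10.149 Y8.534
G1 X10.790 Y9.791
M2 ; end

The solid is a regular 5-sided pyramid, base circumscribed radius ≈ 9.6 mm, apex at z ≈ 23.7 mm. Slicing at Δz = 2.959 mm — 8 equal slices spanning the solid's height, so layer i sits at z = i·h/8 — gives 7 non-empty perimeters. Each is a 5-segment closed polygon; G0 lifts to the layer z and rapids to the start vertex, then G1 traces the edges. The cross-section shrinks linearly with z (the slice at the apex is degenerate and omitted).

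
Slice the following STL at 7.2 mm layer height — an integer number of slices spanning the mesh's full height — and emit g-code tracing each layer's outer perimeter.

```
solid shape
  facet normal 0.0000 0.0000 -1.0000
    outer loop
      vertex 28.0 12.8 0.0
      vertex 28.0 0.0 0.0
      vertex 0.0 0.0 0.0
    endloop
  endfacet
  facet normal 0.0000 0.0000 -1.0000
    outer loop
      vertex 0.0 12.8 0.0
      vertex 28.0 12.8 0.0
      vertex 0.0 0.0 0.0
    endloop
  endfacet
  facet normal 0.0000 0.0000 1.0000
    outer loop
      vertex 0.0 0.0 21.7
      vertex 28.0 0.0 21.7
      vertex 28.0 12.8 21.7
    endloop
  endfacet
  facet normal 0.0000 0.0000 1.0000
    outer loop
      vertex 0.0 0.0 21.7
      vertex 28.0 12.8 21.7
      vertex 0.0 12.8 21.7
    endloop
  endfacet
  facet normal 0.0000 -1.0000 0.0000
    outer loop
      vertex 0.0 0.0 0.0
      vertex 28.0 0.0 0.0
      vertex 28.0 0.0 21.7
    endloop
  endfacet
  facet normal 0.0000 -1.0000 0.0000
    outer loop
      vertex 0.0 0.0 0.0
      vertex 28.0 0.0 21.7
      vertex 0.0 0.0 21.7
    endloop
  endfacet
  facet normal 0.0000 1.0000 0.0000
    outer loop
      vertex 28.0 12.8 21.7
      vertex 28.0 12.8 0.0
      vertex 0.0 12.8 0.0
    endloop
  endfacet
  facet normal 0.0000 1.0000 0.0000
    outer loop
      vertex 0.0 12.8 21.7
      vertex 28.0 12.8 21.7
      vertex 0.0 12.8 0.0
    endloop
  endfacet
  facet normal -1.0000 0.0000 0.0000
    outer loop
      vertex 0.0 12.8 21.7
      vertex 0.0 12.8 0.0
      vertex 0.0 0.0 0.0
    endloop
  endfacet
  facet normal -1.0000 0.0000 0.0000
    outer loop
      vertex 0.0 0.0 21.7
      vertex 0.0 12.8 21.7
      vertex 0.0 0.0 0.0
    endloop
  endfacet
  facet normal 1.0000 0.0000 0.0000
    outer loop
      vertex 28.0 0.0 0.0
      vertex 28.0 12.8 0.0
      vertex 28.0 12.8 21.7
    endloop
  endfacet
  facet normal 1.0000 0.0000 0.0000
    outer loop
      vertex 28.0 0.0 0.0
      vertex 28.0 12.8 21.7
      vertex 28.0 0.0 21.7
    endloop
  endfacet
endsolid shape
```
; perimeter-only toolpath
G21 ; units = mm
G90 ; absolute positioning
G28 ; home
; layer 1
G0 Z7.2
G0 X0.0 Y0.0
G1 X28.0 Y0.0
G1 X28.0 Y12.8
G1 X0.0 Y12.8
G1 X0.0 Y0.0
; layer 2
G0 Z14.5
G0 X0.0 Y0.0
G1 X28.0 Y0.0
G1 X28.0 Y12.8
G1 X0.0 Y12.8
G1 X0.0 Y0.0
; layer 3
G0 Z21.7
G0 X0.0 Y0.0
G1 X28.0 Y0.0
G1 X28.0 Y12.8
G1 X0.0 Y12.8
G1 X0.0 Y0.0
M2 ; end

The solid is a rectangular box, roughly 28 × 12.8 mm footprint and 21.7 mm tall. Slicing at Δz = 7.2 mm — 3 equal slices spanning the solid's height, so layer i sits at z = i·h/3 — gives 3 non-empty perimeters. Each is a 4-segment closed polygon; G0 lifts to the layer z and rapids to the start vertex, then G1 traces the edges.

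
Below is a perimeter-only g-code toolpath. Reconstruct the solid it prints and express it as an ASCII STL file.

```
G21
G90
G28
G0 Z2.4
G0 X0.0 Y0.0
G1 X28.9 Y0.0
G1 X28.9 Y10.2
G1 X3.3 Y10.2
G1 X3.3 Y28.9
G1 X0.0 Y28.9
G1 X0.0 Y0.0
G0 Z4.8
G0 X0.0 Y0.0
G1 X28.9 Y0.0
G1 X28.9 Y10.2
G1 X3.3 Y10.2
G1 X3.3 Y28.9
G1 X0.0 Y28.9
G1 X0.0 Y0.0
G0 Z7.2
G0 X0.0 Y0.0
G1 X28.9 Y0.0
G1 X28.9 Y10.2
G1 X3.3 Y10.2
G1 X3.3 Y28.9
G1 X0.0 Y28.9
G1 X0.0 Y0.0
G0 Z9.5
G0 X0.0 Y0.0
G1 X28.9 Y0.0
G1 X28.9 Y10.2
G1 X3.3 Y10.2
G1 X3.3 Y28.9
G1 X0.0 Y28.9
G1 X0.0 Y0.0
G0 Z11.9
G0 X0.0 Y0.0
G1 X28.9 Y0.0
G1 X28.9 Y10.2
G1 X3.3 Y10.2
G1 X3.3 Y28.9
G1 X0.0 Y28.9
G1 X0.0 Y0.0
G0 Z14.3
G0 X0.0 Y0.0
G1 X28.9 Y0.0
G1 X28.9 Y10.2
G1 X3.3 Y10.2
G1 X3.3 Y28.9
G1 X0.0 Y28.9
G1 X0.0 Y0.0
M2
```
solid part
  facet normal 0.0000 0.0000 -1.0000
    outer loop
      vertex 28.9 10.2 0.0
      vertex 28.9 0.0 0.0
      vertex 0.0 0.0 0.0
    endloop
  endfacet
  facet normal 0.0000 0.0000 -1.0000
    outer loop
      vertex 3.3 10.2 0.0
      vertex 28.9 10.2 0.0
      vertex 0.0 0.0 0.0
    endloop
  endfacet
  facet normal 0.0000 0.0000 -1.0000
    outer loop
      vertex 3.3 28.9 0.0
      vertex 3.3 10.2 0.0
      vertex 0.0 0.0 0.0
    endloop
  endfacet
  facet normal 0.0000 0.0000 -1.0000
    outer loop
      vertex 0.0 28.9 0.0
      vertex 3.3 28.9 0.0
      vertex 0.0 0.0 0.0
    endloop
  endfacet
  facet normal 0.0000 0.0000 1.0000
    outer loop
      vertex 0.0 0.0 14.3
      vertex 28.9 0.0 14.3
      vertex 28.9 10.2 14.3
    endloop
  endfacet
  facet normal 0.0000 0.0000 1.0000
    outer loop
      vertex 0.0 0.0 14.3
      vertex 28.9 10.2 14.3
      vertex 3.3 10.2 14.3
    endloop
  endfacet
  facet normal 0.0000 0.0000 1.0000
    outer loop
      vertex 0.0 0.0 14.3
      vertex 3.3 10.2 14.3
      vertex 3.3 28.9 14.3
    endloop
  endfacet
  facet normal 0.0000 0.0000 1.0000
    outer loop
      vertex 0.0 0.0 14.3
      vertex 3.3 28.9 14.3
      vertex 0.0 28.9 14.3
    endloop
  endfacet
  facet normal 0.0000 -1.0000 0.0000
    outer loop
      vertex 0.0 0.0 0.0
      vertex 28.9 0.0 0.0
      vertex 28.9 0.0 14.3
    endloop
  endfacet
  facet normal 0.0000 -1.0000 0.0000
    outer loop
      vertex 0.0 0.0 0.0
      vertex 28.9 0.0 14.3
      vertex 0.0 0.0 14.3
    endloop
  endfacet
  facet normal 1.0000 0.0000 0.0000
    outer loop
      vertex 28.9 0.0 0.0
      vertex 28.9 10.2 0.0
      vertex 28.9 10.2 14.3
    endloop
  endfacet
  facet normal 1.0000 0.0000 0.0000
    outer loop
      vertex 28.9 0.0 0.0
      vertex 28.9 10.2 14.3
      vertex 28.9 0.0 14.3
    endloop
  endfacet
  facet normal 0.0000 1.0000 0.0000
    outer loop
      vertex 28.9 10.2 0.0
      vertex 3.3 10.2 0.0
      vertex 3.3 10.2 14.3
    endloop
  endfacet
  facet normal 0.0000 1.0000 0.0000
    outer loop
      vertex 28.9 10.2 0.0
      vertex 3.3 10.2 14.3
      vertex 28.9 10.2 14.3
    endloop
  endfacet
  facet normal 1.0000 0.0000 0.0000
    outer loop
      vertex 3.3 10.2 0.0
      vertex 3.3 28.9 0.0
      vertex 3.3 28.9 14.3
    endloop
  endfacet
  facet normal 1.0000 0.0000 0.0000
    outer loop
      vertex 3.3 10.2 0.0
      vertex 3.3 28.9 14.3
      vertex 3.3 10.2 14.3
    endloop
  endfacet
  facet normal 0.0000 1.0000 0.0000
    outer loop
      vertex 3.3 28.9 0.0
      vertex 0.0 28.9 0.0
      vertex 0.0 28.9 14.3
    endloop
  endfacet
  facet normal 0.0000 1.0000 0.0000
    outer loop
      vertex 3.3 28.9 0.0
      vertex 0.0 28.9 14.3
      vertex 3.3 28.9 14.3
    endloop
  endfacet
  facet normal -1.0000 0.0000 0.0000
    outer loop
      vertex 0.0 28.9 0.0
      vertex 0.0 0.0 0.0
      vertex 0.0 0.0 14.3
    endloop
  endfacet
  facet normal -1.0000 0.0000 0.0000
    outer loop
      vertex 0.0 28.9 0.0
      vertex 0.0 0.0 14.3
      vertex 0.0 28.9 14.3
    endloop
  endfacet
endsolid part

The G0 Z moves step by Δz≈2.4 mm. Every layer's G1 loop is the same polygon, so the solid is a straight extrusion of it from z=0 to z≈14.3. Closing with flat bottom and top caps and triangulating gives 20 facets — an L-shaped prism: outer 28.9 × 28.9 mm, arm thicknesses ≈ 10.2 mm (horizontal) and 3.3 mm (vertical), extruded 14.3 mm in z.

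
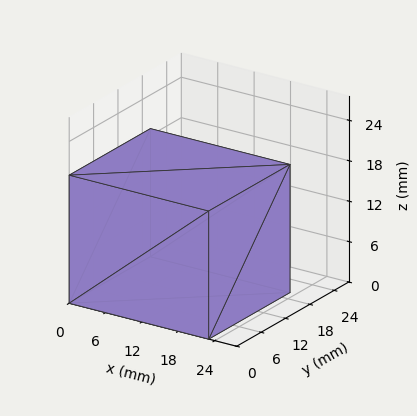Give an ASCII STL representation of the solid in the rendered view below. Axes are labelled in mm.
Reading the render: the shape is a rectangular box, roughly 23 × 20 mm footprint and 19 mm tall (dimensions read to the nearest mm from the axis ticks). For the STL, each face is triangulated and given an outward normal.

solid part
  facet normal 0.0000 0.0000 -1.0000
    outer loop
      vertex 23.0 20.0 0.0
      vertex 23.0 0.0 0.0
      vertex 0.0 0.0 0.0
    endloop
  endfacet
  facet normal 0.0000 0.0000 -1.0000
    outer loop
      vertex 0.0 20.0 0.0
      vertex 23.0 20.0 0.0
      vertex 0.0 0.0 0.0
    endloop
  endfacet
  facet normal 0.0000 0.0000 1.0000
    outer loop
      vertex 0.0 0.0 19.0
      vertex 23.0 0.0 19.0
      vertex 23.0 20.0 19.0
    endloop
  endfacet
  facet normal 0.0000 0.0000 1.0000
    outer loop
      vertex 0.0 0.0 19.0
      vertex 23.0 20.0 19.0
      vertex 0.0 20.0 19.0
    endloop
  endfacet
  facet normal 0.0000 -1.0000 0.0000
    outer loop
      vertex 0.0 0.0 0.0
      vertex 23.0 0.0 0.0
      vertex 23.0 0.0 19.0
    endloop
  endfacet
  facet normal 0.0000 -1.0000 0.0000
    outer loop
      vertex 0.0 0.0 0.0
      vertex 23.0 0.0 19.0
      vertex 0.0 0.0 19.0
    endloop
  endfacet
  facet normal 0.0000 1.0000 0.0000
    outer loop
      vertex 23.0 20.0 19.0
      vertex 23.0 20.0 0.0
      vertex 0.0 20.0 0.0
    endloop
  endfacet
  facet normal 0.0000 1.0000 0.0000
    outer loop
      vertex 0.0 20.0 19.0
      vertex 23.0 20.0 19.0
      vertex 0.0 20.0 0.0
    endloop
  endfacet
  facet normal -1.0000 0.0000 0.0000
    outer loop
      vertex 0.0 20.0 19.0
      vertex 0.0 20.0 0.0
      vertex 0.0 0.0 0.0
    endloop
  endfacet
  facet normal -1.0000 0.0000 0.0000
    outer loop
      vertex 0.0 0.0 19.0
      vertex 0.0 20.0 19.0
      vertex 0.0 0.0 0.0
    endloop
  endfacet
  facet normal 1.0000 0.0000 0.0000
    outer loop
      vertex 23.0 0.0 0.0
      vertex 23.0 20.0 0.0
      vertex 23.0 20.0 19.0
    endloop
  endfacet
  facet normal 1.0000 0.0000 0.0000
    outer loop
      vertex 23.0 0.0 0.0
      vertex 23.0 20.0 19.0
      vertex 23.0 0.0 19.0
    endloop
  endfacet
endsolid part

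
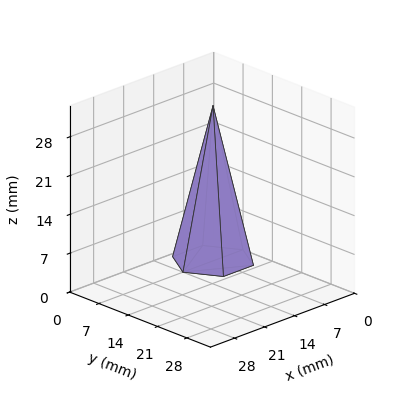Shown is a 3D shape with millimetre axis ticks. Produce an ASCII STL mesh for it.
Reading the render: the shape is a regular 6-sided pyramid, base circumscribed radius ≈ 7 mm, apex at z ≈ 28 mm (dimensions read to the nearest mm from the axis ticks). For the STL, each face is triangulated and given an outward normal.

solid part
  facet normal 0.0000 0.0000 -1.0000
    outer loop
      vertex 3.50 13.06 0.00
      vertex 10.50 13.06 0.00
      vertex 14.00 7.00 0.00
    endloop
  endfacet
  facet normal 0.0000 0.0000 -1.0000
    outer loop
      vertex 0.00 7.00 0.00
      vertex 3.50 13.06 0.00
      vertex 14.00 7.00 0.00
    endloop
  endfacet
  facet normal 0.0000 0.0000 -1.0000
    outer loop
      vertex 3.50 0.94 0.00
      vertex 0.00 7.00 0.00
      vertex 14.00 7.00 0.00
    endloop
  endfacet
  facet normal 0.0000 0.0000 -1.0000
    outer loop
      vertex 10.50 0.94 0.00
      vertex 3.50 0.94 0.00
      vertex 14.00 7.00 0.00
    endloop
  endfacet
  facet normal 0.8463 0.4888 0.2116
    outer loop
      vertex 14.00 7.00 0.00
      vertex 10.50 13.06 0.00
      vertex 7.00 7.00 28.00
    endloop
  endfacet
  facet normal 0.0000 0.9774 0.2115
    outer loop
      vertex 10.50 13.06 0.00
      vertex 3.50 13.06 0.00
      vertex 7.00 7.00 28.00
    endloop
  endfacet
  facet normal -0.8463 0.4888 0.2116
    outer loop
      vertex 3.50 13.06 0.00
      vertex 0.00 7.00 0.00
      vertex 7.00 7.00 28.00
    endloop
  endfacet
  facet normal -0.8463 -0.4888 0.2116
    outer loop
      vertex 0.00 7.00 0.00
      vertex 3.50 0.94 0.00
      vertex 7.00 7.00 28.00
    endloop
  endfacet
  facet normal 0.0000 -0.9774 0.2115
    outer loop
      vertex 3.50 0.94 0.00
      vertex 10.50 0.94 0.00
      vertex 7.00 7.00 28.00
    endloop
  endfacet
  facet normal 0.8463 -0.4888 0.2116
    outer loop
      vertex 10.50 0.94 0.00
      vertex 14.00 7.00 0.00
      vertex 7.00 7.00 28.00
    endloop
  endfacet
endsolid part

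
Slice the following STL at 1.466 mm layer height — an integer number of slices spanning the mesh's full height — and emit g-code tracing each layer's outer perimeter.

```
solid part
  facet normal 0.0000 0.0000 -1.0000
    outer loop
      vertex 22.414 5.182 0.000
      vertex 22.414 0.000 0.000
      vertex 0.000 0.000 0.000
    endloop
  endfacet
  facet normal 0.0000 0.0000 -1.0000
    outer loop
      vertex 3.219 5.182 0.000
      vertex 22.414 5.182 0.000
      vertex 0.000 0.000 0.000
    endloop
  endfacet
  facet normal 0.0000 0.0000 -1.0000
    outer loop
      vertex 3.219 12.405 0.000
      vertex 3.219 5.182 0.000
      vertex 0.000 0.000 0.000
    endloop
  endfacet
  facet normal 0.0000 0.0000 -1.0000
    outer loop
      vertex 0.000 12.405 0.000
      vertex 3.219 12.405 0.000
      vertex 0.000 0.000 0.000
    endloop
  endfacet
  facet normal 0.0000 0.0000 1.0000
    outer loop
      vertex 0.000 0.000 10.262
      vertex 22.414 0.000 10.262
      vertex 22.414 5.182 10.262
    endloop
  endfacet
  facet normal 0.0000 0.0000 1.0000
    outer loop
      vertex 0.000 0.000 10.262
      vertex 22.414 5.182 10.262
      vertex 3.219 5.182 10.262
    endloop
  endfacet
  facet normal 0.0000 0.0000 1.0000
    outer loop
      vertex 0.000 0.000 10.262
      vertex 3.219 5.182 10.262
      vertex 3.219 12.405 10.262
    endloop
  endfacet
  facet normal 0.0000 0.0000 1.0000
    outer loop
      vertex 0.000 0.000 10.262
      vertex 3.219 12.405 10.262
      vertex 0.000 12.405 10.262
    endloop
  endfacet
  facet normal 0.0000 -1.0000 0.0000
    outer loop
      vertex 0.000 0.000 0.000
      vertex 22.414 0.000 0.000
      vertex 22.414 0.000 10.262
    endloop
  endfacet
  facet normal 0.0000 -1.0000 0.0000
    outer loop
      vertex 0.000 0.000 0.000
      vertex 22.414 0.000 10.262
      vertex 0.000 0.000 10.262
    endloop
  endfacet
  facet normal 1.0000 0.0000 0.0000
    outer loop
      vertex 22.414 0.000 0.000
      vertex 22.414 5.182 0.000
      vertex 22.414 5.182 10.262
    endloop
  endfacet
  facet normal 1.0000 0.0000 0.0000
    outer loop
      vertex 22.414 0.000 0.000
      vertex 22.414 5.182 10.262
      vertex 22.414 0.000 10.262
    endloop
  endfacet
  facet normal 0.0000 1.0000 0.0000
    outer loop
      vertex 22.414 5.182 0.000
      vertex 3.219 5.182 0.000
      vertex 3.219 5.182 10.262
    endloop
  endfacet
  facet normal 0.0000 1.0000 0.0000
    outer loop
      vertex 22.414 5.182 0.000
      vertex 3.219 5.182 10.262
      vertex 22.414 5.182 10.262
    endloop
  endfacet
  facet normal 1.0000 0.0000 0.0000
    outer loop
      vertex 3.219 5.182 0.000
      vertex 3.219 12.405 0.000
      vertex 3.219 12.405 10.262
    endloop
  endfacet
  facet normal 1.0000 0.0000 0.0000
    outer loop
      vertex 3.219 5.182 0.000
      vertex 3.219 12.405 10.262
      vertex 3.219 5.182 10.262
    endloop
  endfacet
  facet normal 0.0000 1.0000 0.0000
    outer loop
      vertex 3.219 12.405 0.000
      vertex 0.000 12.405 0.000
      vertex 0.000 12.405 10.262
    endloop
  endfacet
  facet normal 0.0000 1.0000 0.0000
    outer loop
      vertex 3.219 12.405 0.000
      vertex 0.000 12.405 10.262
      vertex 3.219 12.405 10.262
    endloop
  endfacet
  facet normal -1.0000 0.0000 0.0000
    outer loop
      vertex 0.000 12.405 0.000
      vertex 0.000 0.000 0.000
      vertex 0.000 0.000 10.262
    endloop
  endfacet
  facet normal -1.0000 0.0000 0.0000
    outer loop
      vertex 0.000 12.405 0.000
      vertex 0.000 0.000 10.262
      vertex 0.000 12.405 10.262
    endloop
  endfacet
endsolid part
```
; perimeter-only toolpath
G21 ; units = mm
G90 ; absolute positioning
G28 ; home
; layer 1
G0 Z1.466
G0 X0.000 Y0.000
G1 X22.414 Y0.000
G1 X22.414 Y5.182
G1 X3.219 Y5.182
G1 X3.219 Y12.405
G1 X0.000 Y12.405
G1 X0.000 Y0.000
; layer 2
G0 Z2.932
G0 X0.000 Y0.000
G1 X22.414 Y0.000
G1 X22.414 Y5.182
G1 X3.219 Y5.182
G1 X3.219 Y12.405
G1 X0.000 Y12.405
G1 X0.000 Y0.000
; layer 3
G0 Z4.398
G0 X0.000 Y0.000
G1 X22.414 Y0.000
G1 X22.414 Y5.182
G1 X3.219 Y5.182
G1 X3.219 Y12.405
G1 X0.000 Y12.405
G1 X0.000 Y0.000
; layer 4
G0 Z5.864
G0 X0.000 Y0.000
G1 X22.414 Y0.000
G1 X22.414 Y5.182
G1 X3.219 Y5.182
G1 X3.219 Y12.405
G1 X0.000 Y12.405
G1 X0.000 Y0.000
; layer 5
G0 Z7.330
G0 X0.000 Y0.000
G1 X22.414 Y0.000
G1 X22.414 Y5.182
G1 X3.219 Y5.182
G1 X3.219 Y12.405
G1 X0.000 Y12.405
G1 X0.000 Y0.000
; layer 6
G0 Z8.796
G0 X0.000 Y0.000
G1 X22.414 Y0.000
G1 X22.414 Y5.182
G1 X3.219 Y5.182
G1 X3.219 Y12.405
G1 X0.000 Y12.405
G1 X0.000 Y0.000
; layer 7
G0 Z10.262
G0 X0.000 Y0.000
G1 X22.414 Y0.000
G1 X22.414 Y5.182
G1 X3.219 Y5.182
G1 X3.219 Y12.405
G1 X0.000 Y12.405
G1 X0.000 Y0.000
M2 ; end

The solid is an L-shaped prism: outer 22.4 × 12.4 mm, arm thicknesses ≈ 5.18 mm (horizontal) and 3.22 mm (vertical), extruded 10.3 mm in z. Slicing at Δz = 1.466 mm — 7 equal slices spanning the solid's height, so layer i sits at z = i·h/7 — gives 7 non-empty perimeters. Each is a 6-segment closed polygon; G0 lifts to the layer z and rapids to the start vertex, then G1 traces the edges.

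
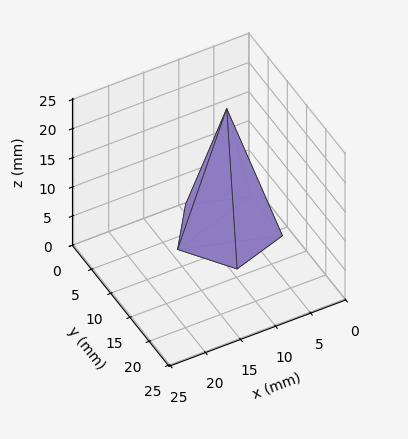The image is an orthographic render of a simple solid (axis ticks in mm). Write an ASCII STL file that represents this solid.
Reading the render: the shape is a regular 5-sided pyramid, base circumscribed radius ≈ 7 mm, apex at z ≈ 21 mm (dimensions read to the nearest mm from the axis ticks). For the STL, each face is triangulated and given an outward normal.

solid part
  facet normal 0.0000 0.0000 -1.0000
    outer loop
      vertex 1.3 11.1 0.0
      vertex 9.2 13.7 0.0
      vertex 14.0 7.0 0.0
    endloop
  endfacet
  facet normal 0.0000 0.0000 -1.0000
    outer loop
      vertex 1.3 2.9 0.0
      vertex 1.3 11.1 0.0
      vertex 14.0 7.0 0.0
    endloop
  endfacet
  facet normal 0.0000 0.0000 -1.0000
    outer loop
      vertex 9.2 0.3 0.0
      vertex 1.3 2.9 0.0
      vertex 14.0 7.0 0.0
    endloop
  endfacet
  facet normal 0.7846 0.5621 0.2615
    outer loop
      vertex 14.0 7.0 0.0
      vertex 9.2 13.7 0.0
      vertex 7.0 7.0 21.0
    endloop
  endfacet
  facet normal -0.3018 0.9170 0.2609
    outer loop
      vertex 9.2 13.7 0.0
      vertex 1.3 11.1 0.0
      vertex 7.0 7.0 21.0
    endloop
  endfacet
  facet normal -0.9651 0.0000 0.2620
    outer loop
      vertex 1.3 11.1 0.0
      vertex 1.3 2.9 0.0
      vertex 7.0 7.0 21.0
    endloop
  endfacet
  facet normal -0.3018 -0.9170 0.2609
    outer loop
      vertex 1.3 2.9 0.0
      vertex 9.2 0.3 0.0
      vertex 7.0 7.0 21.0
    endloop
  endfacet
  facet normal 0.7846 -0.5621 0.2615
    outer loop
      vertex 9.2 0.3 0.0
      vertex 14.0 7.0 0.0
      vertex 7.0 7.0 21.0
    endloop
  endfacet
endsolid part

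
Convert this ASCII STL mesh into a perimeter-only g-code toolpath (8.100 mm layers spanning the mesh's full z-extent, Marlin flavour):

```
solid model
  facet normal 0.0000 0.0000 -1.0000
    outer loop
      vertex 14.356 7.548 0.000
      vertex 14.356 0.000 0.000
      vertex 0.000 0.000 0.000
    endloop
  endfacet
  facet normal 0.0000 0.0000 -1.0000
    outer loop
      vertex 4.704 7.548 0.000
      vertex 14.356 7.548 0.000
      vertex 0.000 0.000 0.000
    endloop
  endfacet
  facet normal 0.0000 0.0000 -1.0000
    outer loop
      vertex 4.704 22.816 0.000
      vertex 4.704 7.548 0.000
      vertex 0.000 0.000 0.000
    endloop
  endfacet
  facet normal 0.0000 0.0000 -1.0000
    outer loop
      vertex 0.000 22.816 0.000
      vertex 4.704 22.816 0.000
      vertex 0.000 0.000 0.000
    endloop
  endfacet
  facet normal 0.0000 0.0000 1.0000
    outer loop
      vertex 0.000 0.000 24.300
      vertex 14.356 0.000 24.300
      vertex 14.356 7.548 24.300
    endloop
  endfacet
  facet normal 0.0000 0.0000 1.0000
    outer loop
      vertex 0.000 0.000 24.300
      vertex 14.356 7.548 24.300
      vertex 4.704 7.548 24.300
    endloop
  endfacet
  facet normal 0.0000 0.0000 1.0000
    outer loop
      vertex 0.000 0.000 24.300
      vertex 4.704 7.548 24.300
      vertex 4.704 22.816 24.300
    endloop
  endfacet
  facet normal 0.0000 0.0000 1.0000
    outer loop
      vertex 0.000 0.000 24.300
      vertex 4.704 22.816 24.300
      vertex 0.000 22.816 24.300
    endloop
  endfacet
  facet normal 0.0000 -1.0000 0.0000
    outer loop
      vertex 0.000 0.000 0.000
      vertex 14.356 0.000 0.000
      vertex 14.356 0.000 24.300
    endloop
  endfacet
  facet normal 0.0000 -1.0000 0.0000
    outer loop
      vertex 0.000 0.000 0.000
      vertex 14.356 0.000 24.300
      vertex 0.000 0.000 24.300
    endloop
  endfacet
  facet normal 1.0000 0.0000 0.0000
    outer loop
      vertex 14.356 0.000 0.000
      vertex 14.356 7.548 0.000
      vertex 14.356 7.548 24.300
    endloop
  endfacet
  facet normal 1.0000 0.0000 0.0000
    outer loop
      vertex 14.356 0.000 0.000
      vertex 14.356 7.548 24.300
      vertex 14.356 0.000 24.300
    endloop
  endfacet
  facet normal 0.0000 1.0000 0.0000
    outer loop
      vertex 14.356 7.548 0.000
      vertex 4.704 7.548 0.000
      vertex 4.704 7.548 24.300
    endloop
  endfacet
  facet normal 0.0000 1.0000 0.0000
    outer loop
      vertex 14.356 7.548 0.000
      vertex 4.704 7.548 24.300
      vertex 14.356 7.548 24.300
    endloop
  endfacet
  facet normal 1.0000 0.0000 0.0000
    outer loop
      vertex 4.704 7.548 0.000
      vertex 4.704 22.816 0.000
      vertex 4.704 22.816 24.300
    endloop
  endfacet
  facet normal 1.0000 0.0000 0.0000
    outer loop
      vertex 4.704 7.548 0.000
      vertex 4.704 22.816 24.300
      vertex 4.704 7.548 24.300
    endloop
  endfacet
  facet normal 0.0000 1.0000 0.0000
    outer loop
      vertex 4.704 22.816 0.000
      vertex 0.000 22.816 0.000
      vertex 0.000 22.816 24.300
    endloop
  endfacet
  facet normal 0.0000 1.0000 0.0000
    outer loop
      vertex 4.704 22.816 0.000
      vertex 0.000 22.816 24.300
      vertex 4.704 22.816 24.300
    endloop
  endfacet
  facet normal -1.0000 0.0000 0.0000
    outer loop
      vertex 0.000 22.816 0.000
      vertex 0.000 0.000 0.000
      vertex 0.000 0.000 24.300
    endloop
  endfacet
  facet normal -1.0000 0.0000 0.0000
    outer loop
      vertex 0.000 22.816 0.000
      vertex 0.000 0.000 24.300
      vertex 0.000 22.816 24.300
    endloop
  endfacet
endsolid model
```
; perimeter-only toolpath
G21 ; units = mm
G90 ; absolute positioning
G28 ; home
; layer 1
G0 Z8.100
G0 X0.000 Y0.000
G1 X14.356 Y0.000
G1 X14.356 Y7.548
G1 X4.704 Y7.548
G1 X4.704 Y22.816
G1 X0.000 Y22.816
G1 X0.000 Y0.000
; layer 2
G0 Z16.200
G0 X0.000 Y0.000
G1 X14.356 Y0.000
G1 X14.356 Y7.548
G1 X4.704 Y7.548
G1 X4.704 Y22.816
G1 X0.000 Y22.816
G1 X0.000 Y0.000
; layer 3
G0 Z24.300
G0 X0.000 Y0.000
G1 X14.356 Y0.000
G1 X14.356 Y7.548
G1 X4.704 Y7.548
G1 X4.704 Y22.816
G1 X0.000 Y22.816
G1 X0.000 Y0.000
M2 ; end

The solid is an L-shaped prism: outer 14.4 × 22.8 mm, arm thicknesses ≈ 7.55 mm (horizontal) and 4.7 mm (vertical), extruded 24.3 mm in z. Slicing at Δz = 8.100 mm — 3 equal slices spanning the solid's height, so layer i sits at z = i·h/3 — gives 3 non-empty perimeters. Each is a 6-segment closed polygon; G0 lifts to the layer z and rapids to the start vertex, then G1 traces the edges.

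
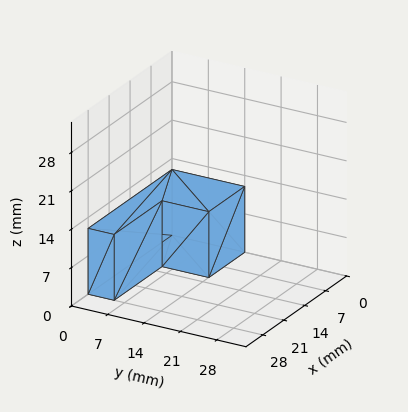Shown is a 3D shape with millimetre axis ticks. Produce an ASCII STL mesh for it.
Reading the render: the shape is an L-shaped prism: outer 28 × 14 mm, arm thicknesses ≈ 5 mm (horizontal) and 12 mm (vertical), extruded 12 mm in z (dimensions read to the nearest mm from the axis ticks). For the STL, each face is triangulated and given an outward normal.

solid part
  facet normal 0.0000 0.0000 -1.0000
    outer loop
      vertex 28.0 5.0 0.0
      vertex 28.0 0.0 0.0
      vertex 0.0 0.0 0.0
    endloop
  endfacet
  facet normal 0.0000 0.0000 -1.0000
    outer loop
      vertex 12.0 5.0 0.0
      vertex 28.0 5.0 0.0
      vertex 0.0 0.0 0.0
    endloop
  endfacet
  facet normal 0.0000 0.0000 -1.0000
    outer loop
      vertex 12.0 14.0 0.0
      vertex 12.0 5.0 0.0
      vertex 0.0 0.0 0.0
    endloop
  endfacet
  facet normal 0.0000 0.0000 -1.0000
    outer loop
      vertex 0.0 14.0 0.0
      vertex 12.0 14.0 0.0
      vertex 0.0 0.0 0.0
    endloop
  endfacet
  facet normal 0.0000 0.0000 1.0000
    outer loop
      vertex 0.0 0.0 12.0
      vertex 28.0 0.0 12.0
      vertex 28.0 5.0 12.0
    endloop
  endfacet
  facet normal 0.0000 0.0000 1.0000
    outer loop
      vertex 0.0 0.0 12.0
      vertex 28.0 5.0 12.0
      vertex 12.0 5.0 12.0
    endloop
  endfacet
  facet normal 0.0000 0.0000 1.0000
    outer loop
      vertex 0.0 0.0 12.0
      vertex 12.0 5.0 12.0
      vertex 12.0 14.0 12.0
    endloop
  endfacet
  facet normal 0.0000 0.0000 1.0000
    outer loop
      vertex 0.0 0.0 12.0
      vertex 12.0 14.0 12.0
      vertex 0.0 14.0 12.0
    endloop
  endfacet
  facet normal 0.0000 -1.0000 0.0000
    outer loop
      vertex 0.0 0.0 0.0
      vertex 28.0 0.0 0.0
      vertex 28.0 0.0 12.0
    endloop
  endfacet
  facet normal 0.0000 -1.0000 0.0000
    outer loop
      vertex 0.0 0.0 0.0
      vertex 28.0 0.0 12.0
      vertex 0.0 0.0 12.0
    endloop
  endfacet
  facet normal 1.0000 0.0000 0.0000
    outer loop
      vertex 28.0 0.0 0.0
      vertex 28.0 5.0 0.0
      vertex 28.0 5.0 12.0
    endloop
  endfacet
  facet normal 1.0000 0.0000 0.0000
    outer loop
      vertex 28.0 0.0 0.0
      vertex 28.0 5.0 12.0
      vertex 28.0 0.0 12.0
    endloop
  endfacet
  facet normal 0.0000 1.0000 0.0000
    outer loop
      vertex 28.0 5.0 0.0
      vertex 12.0 5.0 0.0
      vertex 12.0 5.0 12.0
    endloop
  endfacet
  facet normal 0.0000 1.0000 0.0000
    outer loop
      vertex 28.0 5.0 0.0
      vertex 12.0 5.0 12.0
      vertex 28.0 5.0 12.0
    endloop
  endfacet
  facet normal 1.0000 0.0000 0.0000
    outer loop
      vertex 12.0 5.0 0.0
      vertex 12.0 14.0 0.0
      vertex 12.0 14.0 12.0
    endloop
  endfacet
  facet normal 1.0000 0.0000 0.0000
    outer loop
      vertex 12.0 5.0 0.0
      vertex 12.0 14.0 12.0
      vertex 12.0 5.0 12.0
    endloop
  endfacet
  facet normal 0.0000 1.0000 0.0000
    outer loop
      vertex 12.0 14.0 0.0
      vertex 0.0 14.0 0.0
      vertex 0.0 14.0 12.0
    endloop
  endfacet
  facet normal 0.0000 1.0000 0.0000
    outer loop
      vertex 12.0 14.0 0.0
      vertex 0.0 14.0 12.0
      vertex 12.0 14.0 12.0
    endloop
  endfacet
  facet normal -1.0000 0.0000 0.0000
    outer loop
      vertex 0.0 14.0 0.0
      vertex 0.0 0.0 0.0
      vertex 0.0 0.0 12.0
    endloop
  endfacet
  facet normal -1.0000 0.0000 0.0000
    outer loop
      vertex 0.0 14.0 0.0
      vertex 0.0 0.0 12.0
      vertex 0.0 14.0 12.0
    endloop
  endfacet
endsolid part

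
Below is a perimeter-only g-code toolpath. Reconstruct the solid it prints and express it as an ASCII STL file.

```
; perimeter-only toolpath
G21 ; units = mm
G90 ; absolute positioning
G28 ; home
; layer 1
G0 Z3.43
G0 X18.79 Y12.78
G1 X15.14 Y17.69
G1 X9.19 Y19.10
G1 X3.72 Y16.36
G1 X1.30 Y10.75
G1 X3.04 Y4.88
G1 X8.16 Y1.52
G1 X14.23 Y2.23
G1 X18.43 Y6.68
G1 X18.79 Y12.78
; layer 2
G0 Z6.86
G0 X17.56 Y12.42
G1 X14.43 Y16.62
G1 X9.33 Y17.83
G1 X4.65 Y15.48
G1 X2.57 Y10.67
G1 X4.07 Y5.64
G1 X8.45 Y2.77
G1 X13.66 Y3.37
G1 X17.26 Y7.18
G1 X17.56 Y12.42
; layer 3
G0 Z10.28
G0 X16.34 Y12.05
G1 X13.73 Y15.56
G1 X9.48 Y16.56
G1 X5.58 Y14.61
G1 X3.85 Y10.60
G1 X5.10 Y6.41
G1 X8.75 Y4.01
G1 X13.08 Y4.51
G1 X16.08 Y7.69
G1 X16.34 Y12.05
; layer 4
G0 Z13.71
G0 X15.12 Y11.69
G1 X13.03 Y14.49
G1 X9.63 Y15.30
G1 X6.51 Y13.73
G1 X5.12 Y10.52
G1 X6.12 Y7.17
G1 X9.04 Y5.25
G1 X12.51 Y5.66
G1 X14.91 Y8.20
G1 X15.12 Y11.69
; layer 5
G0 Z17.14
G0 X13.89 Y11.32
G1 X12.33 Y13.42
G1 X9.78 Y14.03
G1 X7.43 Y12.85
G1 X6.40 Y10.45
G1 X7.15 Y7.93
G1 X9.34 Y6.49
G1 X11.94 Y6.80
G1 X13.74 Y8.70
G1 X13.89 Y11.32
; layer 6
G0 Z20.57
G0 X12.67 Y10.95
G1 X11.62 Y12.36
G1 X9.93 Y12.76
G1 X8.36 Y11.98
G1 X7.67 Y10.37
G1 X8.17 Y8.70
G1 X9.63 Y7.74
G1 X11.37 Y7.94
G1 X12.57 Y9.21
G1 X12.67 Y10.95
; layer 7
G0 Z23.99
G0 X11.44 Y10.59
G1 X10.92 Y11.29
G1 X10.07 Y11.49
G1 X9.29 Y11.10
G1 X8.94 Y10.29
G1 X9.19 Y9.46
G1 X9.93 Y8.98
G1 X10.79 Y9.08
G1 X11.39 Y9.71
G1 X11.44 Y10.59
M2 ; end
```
solid part
  facet normal 0.0000 0.0000 -1.0000
    outer loop
      vertex 9.04 20.37 0.00
      vertex 15.84 18.76 0.00
      vertex 20.01 13.15 0.00
    endloop
  endfacet
  facet normal 0.0000 0.0000 -1.0000
    outer loop
      vertex 2.79 17.24 0.00
      vertex 9.04 20.37 0.00
      vertex 20.01 13.15 0.00
    endloop
  endfacet
  facet normal 0.0000 0.0000 -1.0000
    outer loop
      vertex 0.02 10.82 0.00
      vertex 2.79 17.24 0.00
      vertex 20.01 13.15 0.00
    endloop
  endfacet
  facet normal 0.0000 0.0000 -1.0000
    outer loop
      vertex 2.02 4.12 0.00
      vertex 0.02 10.82 0.00
      vertex 20.01 13.15 0.00
    endloop
  endfacet
  facet normal 0.0000 0.0000 -1.0000
    outer loop
      vertex 7.86 0.28 0.00
      vertex 2.02 4.12 0.00
      vertex 20.01 13.15 0.00
    endloop
  endfacet
  facet normal 0.0000 0.0000 -1.0000
    outer loop
      vertex 14.80 1.09 0.00
      vertex 7.86 0.28 0.00
      vertex 20.01 13.15 0.00
    endloop
  endfacet
  facet normal 0.0000 0.0000 -1.0000
    outer loop
      vertex 19.60 6.17 0.00
      vertex 14.80 1.09 0.00
      vertex 20.01 13.15 0.00
    endloop
  endfacet
  facet normal 0.7574 0.5630 0.3306
    outer loop
      vertex 20.01 13.15 0.00
      vertex 15.84 18.76 0.00
      vertex 10.22 10.22 27.42
    endloop
  endfacet
  facet normal 0.2174 0.9184 0.3306
    outer loop
      vertex 15.84 18.76 0.00
      vertex 9.04 20.37 0.00
      vertex 10.22 10.22 27.42
    endloop
  endfacet
  facet normal -0.4226 0.8439 0.3306
    outer loop
      vertex 9.04 20.37 0.00
      vertex 2.79 17.24 0.00
      vertex 10.22 10.22 27.42
    endloop
  endfacet
  facet normal -0.8666 0.3739 0.3305
    outer loop
      vertex 2.79 17.24 0.00
      vertex 0.02 10.82 0.00
      vertex 10.22 10.22 27.42
    endloop
  endfacet
  facet normal -0.9044 -0.2700 0.3305
    outer loop
      vertex 0.02 10.82 0.00
      vertex 2.02 4.12 0.00
      vertex 10.22 10.22 27.42
    endloop
  endfacet
  facet normal -0.5185 -0.7886 0.3305
    outer loop
      vertex 2.02 4.12 0.00
      vertex 7.86 0.28 0.00
      vertex 10.22 10.22 27.42
    endloop
  endfacet
  facet normal 0.1094 -0.9375 0.3304
    outer loop
      vertex 7.86 0.28 0.00
      vertex 14.80 1.09 0.00
      vertex 10.22 10.22 27.42
    endloop
  endfacet
  facet normal 0.6860 -0.6482 0.3304
    outer loop
      vertex 14.80 1.09 0.00
      vertex 19.60 6.17 0.00
      vertex 10.22 10.22 27.42
    endloop
  endfacet
  facet normal 0.9422 -0.0553 0.3305
    outer loop
      vertex 19.60 6.17 0.00
      vertex 20.01 13.15 0.00
      vertex 10.22 10.22 27.42
    endloop
  endfacet
endsolid part

The G0 Z moves step by Δz≈3.43 mm. The G1 loops shrink linearly with z, so the solid tapers from its base footprint up to z≈27.4. Closing with a flat bottom cap and the tapered top and triangulating gives 16 facets — a regular 9-sided pyramid, base circumscribed radius ≈ 10.2 mm, apex at z ≈ 27.4 mm.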